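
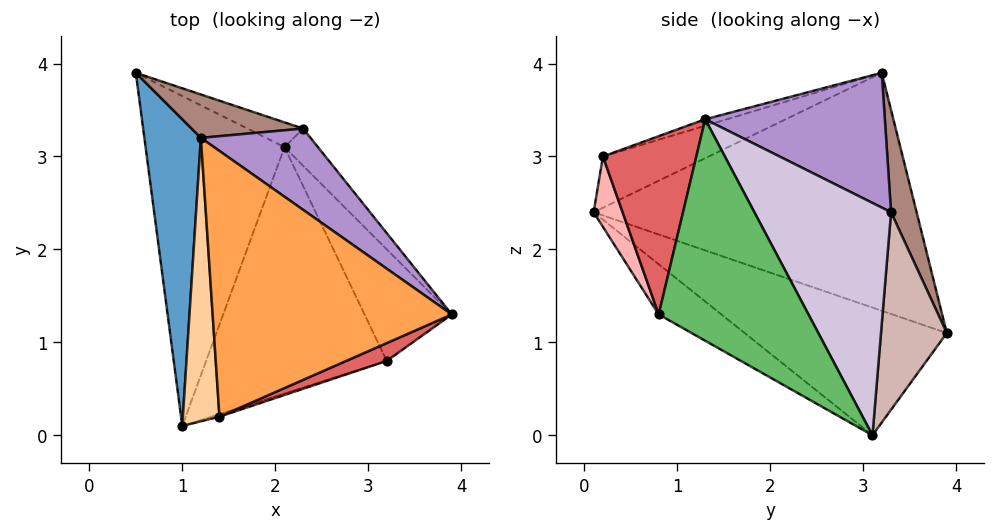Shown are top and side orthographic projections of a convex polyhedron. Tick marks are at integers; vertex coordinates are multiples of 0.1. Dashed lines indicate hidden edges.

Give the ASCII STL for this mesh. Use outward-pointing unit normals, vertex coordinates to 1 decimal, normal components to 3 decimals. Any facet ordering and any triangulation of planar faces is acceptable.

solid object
 facet normal -0.972 -0.049 0.231
  outer loop
   vertex 1.2 3.2 3.9
   vertex 0.5 3.9 1.1
   vertex 1.0 0.1 2.4
  endloop
 endfacet
 facet normal -0.640 -0.323 -0.697
  outer loop
   vertex 2.1 3.1 0.0
   vertex 1.0 0.1 2.4
   vertex 0.5 3.9 1.1
  endloop
 endfacet
 facet normal -0.026 -0.289 0.957
  outer loop
   vertex 1.4 0.2 3.0
   vertex 3.9 1.3 3.4
   vertex 1.2 3.2 3.9
  endloop
 endfacet
 facet normal -0.794 -0.223 0.566
  outer loop
   vertex 1.4 0.2 3.0
   vertex 1.2 3.2 3.9
   vertex 1.0 0.1 2.4
  endloop
 endfacet
 facet normal 0.905 0.231 -0.357
  outer loop
   vertex 3.2 0.8 1.3
   vertex 2.1 3.1 0.0
   vertex 3.9 1.3 3.4
  endloop
 endfacet
 facet normal -0.222 -0.558 -0.799
  outer loop
   vertex 3.2 0.8 1.3
   vertex 1.0 0.1 2.4
   vertex 2.1 3.1 0.0
  endloop
 endfacet
 facet normal 0.389 -0.917 0.089
  outer loop
   vertex 3.2 0.8 1.3
   vertex 3.9 1.3 3.4
   vertex 1.4 0.2 3.0
  endloop
 endfacet
 facet normal 0.288 -0.957 -0.033
  outer loop
   vertex 3.2 0.8 1.3
   vertex 1.4 0.2 3.0
   vertex 1.0 0.1 2.4
  endloop
 endfacet
 facet normal 0.566 0.683 0.461
  outer loop
   vertex 2.3 3.3 2.4
   vertex 1.2 3.2 3.9
   vertex 3.9 1.3 3.4
  endloop
 endfacet
 facet normal 0.803 0.585 -0.116
  outer loop
   vertex 2.3 3.3 2.4
   vertex 3.9 1.3 3.4
   vertex 2.1 3.1 0.0
  endloop
 endfacet
 facet normal 0.180 0.964 0.196
  outer loop
   vertex 2.3 3.3 2.4
   vertex 0.5 3.9 1.1
   vertex 1.2 3.2 3.9
  endloop
 endfacet
 facet normal 0.384 0.917 -0.108
  outer loop
   vertex 2.3 3.3 2.4
   vertex 2.1 3.1 0.0
   vertex 0.5 3.9 1.1
  endloop
 endfacet
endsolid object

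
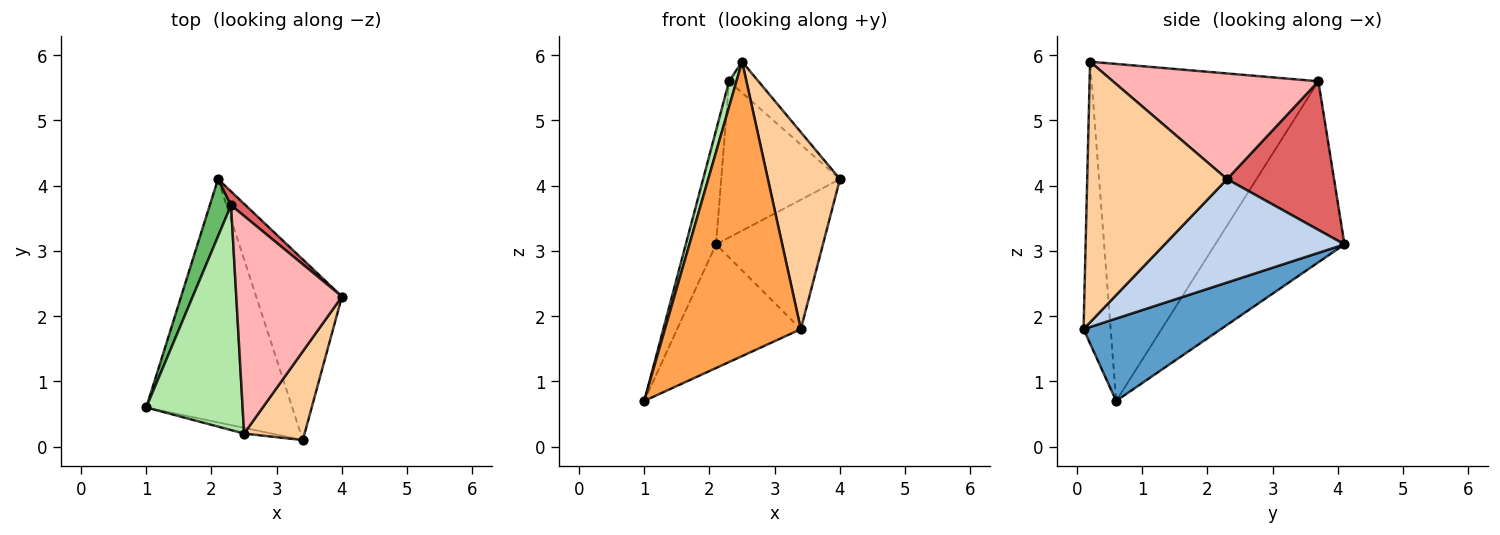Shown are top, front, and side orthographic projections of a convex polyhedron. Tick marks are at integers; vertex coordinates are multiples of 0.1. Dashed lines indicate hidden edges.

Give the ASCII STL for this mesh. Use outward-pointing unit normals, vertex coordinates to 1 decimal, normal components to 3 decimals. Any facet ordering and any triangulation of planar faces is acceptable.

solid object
 facet normal 0.449 0.405 -0.796
  outer loop
   vertex 3.4 0.1 1.8
   vertex 1.0 0.6 0.7
   vertex 2.1 4.1 3.1
  endloop
 endfacet
 facet normal 0.700 0.416 -0.581
  outer loop
   vertex 3.4 0.1 1.8
   vertex 2.1 4.1 3.1
   vertex 4.0 2.3 4.1
  endloop
 endfacet
 facet normal -0.196 -0.981 -0.019
  outer loop
   vertex 3.4 0.1 1.8
   vertex 2.5 0.2 5.9
   vertex 1.0 0.6 0.7
  endloop
 endfacet
 facet normal 0.871 -0.449 0.202
  outer loop
   vertex 3.4 0.1 1.8
   vertex 4.0 2.3 4.1
   vertex 2.5 0.2 5.9
  endloop
 endfacet
 facet normal -0.967 0.226 0.114
  outer loop
   vertex 2.3 3.7 5.6
   vertex 2.1 4.1 3.1
   vertex 1.0 0.6 0.7
  endloop
 endfacet
 facet normal -0.961 -0.031 0.275
  outer loop
   vertex 2.3 3.7 5.6
   vertex 1.0 0.6 0.7
   vertex 2.5 0.2 5.9
  endloop
 endfacet
 facet normal 0.668 0.741 0.065
  outer loop
   vertex 2.3 3.7 5.6
   vertex 4.0 2.3 4.1
   vertex 2.1 4.1 3.1
  endloop
 endfacet
 facet normal 0.704 0.101 0.704
  outer loop
   vertex 2.3 3.7 5.6
   vertex 2.5 0.2 5.9
   vertex 4.0 2.3 4.1
  endloop
 endfacet
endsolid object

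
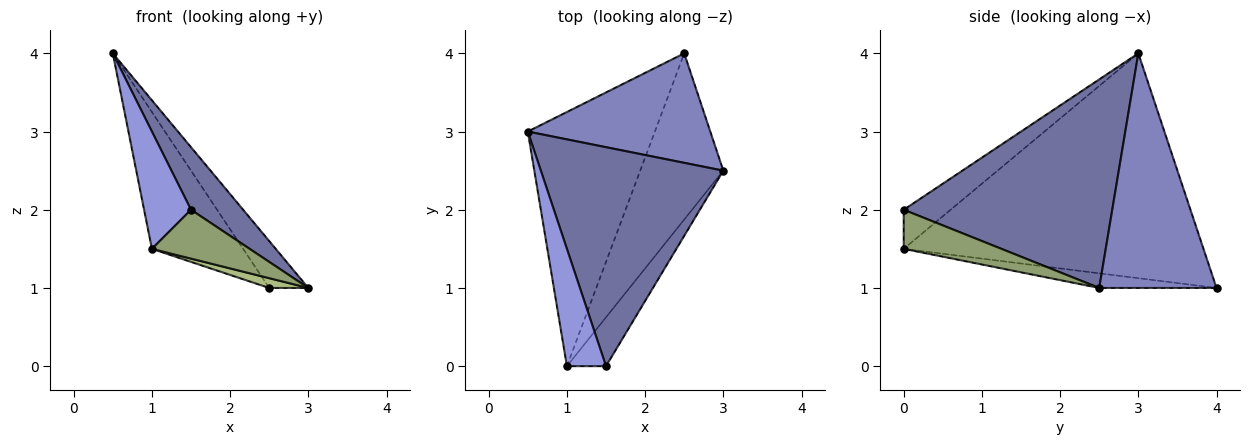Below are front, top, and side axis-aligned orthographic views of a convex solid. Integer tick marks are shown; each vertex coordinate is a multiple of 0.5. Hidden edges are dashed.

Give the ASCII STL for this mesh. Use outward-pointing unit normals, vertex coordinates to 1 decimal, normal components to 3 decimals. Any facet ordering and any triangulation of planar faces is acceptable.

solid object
 facet normal 0.740 -0.185 0.647
  outer loop
   vertex 1.5 0.0 2.0
   vertex 3.0 2.5 1.0
   vertex 0.5 3.0 4.0
  endloop
 endfacet
 facet normal 0.763 0.254 0.594
  outer loop
   vertex 2.5 4.0 1.0
   vertex 0.5 3.0 4.0
   vertex 3.0 2.5 1.0
  endloop
 endfacet
 facet normal -0.577 -0.577 0.577
  outer loop
   vertex 1.0 0.0 1.5
   vertex 1.5 0.0 2.0
   vertex 0.5 3.0 4.0
  endloop
 endfacet
 facet normal -0.842 0.256 -0.476
  outer loop
   vertex 1.0 0.0 1.5
   vertex 0.5 3.0 4.0
   vertex 2.5 4.0 1.0
  endloop
 endfacet
 facet normal 0.577 -0.577 -0.577
  outer loop
   vertex 1.0 0.0 1.5
   vertex 3.0 2.5 1.0
   vertex 1.5 0.0 2.0
  endloop
 endfacet
 facet normal -0.173 -0.058 -0.983
  outer loop
   vertex 1.0 0.0 1.5
   vertex 2.5 4.0 1.0
   vertex 3.0 2.5 1.0
  endloop
 endfacet
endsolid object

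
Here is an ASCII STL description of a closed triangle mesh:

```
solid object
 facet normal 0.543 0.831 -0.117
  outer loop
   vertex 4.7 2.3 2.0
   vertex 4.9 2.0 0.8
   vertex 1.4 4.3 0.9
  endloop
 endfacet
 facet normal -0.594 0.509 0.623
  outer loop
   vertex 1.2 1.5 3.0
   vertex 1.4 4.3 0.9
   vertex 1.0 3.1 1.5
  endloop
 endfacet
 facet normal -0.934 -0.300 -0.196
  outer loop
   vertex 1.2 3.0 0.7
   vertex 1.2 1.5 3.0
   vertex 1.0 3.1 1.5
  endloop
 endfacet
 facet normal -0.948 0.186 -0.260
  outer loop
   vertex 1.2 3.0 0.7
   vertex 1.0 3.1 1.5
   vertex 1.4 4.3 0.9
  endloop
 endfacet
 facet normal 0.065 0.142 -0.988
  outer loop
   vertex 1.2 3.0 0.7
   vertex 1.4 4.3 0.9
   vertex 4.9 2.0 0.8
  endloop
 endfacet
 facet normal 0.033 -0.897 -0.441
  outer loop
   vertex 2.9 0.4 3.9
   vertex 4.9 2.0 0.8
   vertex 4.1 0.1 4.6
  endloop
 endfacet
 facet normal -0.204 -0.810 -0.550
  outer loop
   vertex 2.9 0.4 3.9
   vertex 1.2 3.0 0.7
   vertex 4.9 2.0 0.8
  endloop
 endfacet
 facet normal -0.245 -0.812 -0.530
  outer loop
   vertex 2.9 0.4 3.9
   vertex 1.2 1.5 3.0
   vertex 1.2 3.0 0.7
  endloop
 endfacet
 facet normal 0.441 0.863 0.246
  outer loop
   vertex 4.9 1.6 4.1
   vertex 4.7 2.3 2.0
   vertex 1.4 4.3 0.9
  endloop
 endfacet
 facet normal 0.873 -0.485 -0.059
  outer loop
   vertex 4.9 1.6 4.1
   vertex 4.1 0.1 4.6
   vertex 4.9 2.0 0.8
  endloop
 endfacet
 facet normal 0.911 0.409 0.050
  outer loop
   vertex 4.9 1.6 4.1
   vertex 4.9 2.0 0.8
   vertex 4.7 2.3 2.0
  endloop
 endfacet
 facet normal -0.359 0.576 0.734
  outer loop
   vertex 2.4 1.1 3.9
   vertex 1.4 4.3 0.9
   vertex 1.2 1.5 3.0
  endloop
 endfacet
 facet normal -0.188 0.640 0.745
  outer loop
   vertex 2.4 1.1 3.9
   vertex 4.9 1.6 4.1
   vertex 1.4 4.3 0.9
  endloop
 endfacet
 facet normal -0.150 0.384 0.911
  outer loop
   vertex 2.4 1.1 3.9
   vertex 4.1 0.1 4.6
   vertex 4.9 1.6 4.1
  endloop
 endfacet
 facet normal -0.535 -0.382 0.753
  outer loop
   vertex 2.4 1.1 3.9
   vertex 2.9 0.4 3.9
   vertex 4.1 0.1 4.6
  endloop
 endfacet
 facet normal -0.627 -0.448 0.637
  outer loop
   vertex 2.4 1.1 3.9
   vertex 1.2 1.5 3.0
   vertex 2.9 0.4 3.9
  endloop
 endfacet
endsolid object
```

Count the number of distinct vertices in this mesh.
10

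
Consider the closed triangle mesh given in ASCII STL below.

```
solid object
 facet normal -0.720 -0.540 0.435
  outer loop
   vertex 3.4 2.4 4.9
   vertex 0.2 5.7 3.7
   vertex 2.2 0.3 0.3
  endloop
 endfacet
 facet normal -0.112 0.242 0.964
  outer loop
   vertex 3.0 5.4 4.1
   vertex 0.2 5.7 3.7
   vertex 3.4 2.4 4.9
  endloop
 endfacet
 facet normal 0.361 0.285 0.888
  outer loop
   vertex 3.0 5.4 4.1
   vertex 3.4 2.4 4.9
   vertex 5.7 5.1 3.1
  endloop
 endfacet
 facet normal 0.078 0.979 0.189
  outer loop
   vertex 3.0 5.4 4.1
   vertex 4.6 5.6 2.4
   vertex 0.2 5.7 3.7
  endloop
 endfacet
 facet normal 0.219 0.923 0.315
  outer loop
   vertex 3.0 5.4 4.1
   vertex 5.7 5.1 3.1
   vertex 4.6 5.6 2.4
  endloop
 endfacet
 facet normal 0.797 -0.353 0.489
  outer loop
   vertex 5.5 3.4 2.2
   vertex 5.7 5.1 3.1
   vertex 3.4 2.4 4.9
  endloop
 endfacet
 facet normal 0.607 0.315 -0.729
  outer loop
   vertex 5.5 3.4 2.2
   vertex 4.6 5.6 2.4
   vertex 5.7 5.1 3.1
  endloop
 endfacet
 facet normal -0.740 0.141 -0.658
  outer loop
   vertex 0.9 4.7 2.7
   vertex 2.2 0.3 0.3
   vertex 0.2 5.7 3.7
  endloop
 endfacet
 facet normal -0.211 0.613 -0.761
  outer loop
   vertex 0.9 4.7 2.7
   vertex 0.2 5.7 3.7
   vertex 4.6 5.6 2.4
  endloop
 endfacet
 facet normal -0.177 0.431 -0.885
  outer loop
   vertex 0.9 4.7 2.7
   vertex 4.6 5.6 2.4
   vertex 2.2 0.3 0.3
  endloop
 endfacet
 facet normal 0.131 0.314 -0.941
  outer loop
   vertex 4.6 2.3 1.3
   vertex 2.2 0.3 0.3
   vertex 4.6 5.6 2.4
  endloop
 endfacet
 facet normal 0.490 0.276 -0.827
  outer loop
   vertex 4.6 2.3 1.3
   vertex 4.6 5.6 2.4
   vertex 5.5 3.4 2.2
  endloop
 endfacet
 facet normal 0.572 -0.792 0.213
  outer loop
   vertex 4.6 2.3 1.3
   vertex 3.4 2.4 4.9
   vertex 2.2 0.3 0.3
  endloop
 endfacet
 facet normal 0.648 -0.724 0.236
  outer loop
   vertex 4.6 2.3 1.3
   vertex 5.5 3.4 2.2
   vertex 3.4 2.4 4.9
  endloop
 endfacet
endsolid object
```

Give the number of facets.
14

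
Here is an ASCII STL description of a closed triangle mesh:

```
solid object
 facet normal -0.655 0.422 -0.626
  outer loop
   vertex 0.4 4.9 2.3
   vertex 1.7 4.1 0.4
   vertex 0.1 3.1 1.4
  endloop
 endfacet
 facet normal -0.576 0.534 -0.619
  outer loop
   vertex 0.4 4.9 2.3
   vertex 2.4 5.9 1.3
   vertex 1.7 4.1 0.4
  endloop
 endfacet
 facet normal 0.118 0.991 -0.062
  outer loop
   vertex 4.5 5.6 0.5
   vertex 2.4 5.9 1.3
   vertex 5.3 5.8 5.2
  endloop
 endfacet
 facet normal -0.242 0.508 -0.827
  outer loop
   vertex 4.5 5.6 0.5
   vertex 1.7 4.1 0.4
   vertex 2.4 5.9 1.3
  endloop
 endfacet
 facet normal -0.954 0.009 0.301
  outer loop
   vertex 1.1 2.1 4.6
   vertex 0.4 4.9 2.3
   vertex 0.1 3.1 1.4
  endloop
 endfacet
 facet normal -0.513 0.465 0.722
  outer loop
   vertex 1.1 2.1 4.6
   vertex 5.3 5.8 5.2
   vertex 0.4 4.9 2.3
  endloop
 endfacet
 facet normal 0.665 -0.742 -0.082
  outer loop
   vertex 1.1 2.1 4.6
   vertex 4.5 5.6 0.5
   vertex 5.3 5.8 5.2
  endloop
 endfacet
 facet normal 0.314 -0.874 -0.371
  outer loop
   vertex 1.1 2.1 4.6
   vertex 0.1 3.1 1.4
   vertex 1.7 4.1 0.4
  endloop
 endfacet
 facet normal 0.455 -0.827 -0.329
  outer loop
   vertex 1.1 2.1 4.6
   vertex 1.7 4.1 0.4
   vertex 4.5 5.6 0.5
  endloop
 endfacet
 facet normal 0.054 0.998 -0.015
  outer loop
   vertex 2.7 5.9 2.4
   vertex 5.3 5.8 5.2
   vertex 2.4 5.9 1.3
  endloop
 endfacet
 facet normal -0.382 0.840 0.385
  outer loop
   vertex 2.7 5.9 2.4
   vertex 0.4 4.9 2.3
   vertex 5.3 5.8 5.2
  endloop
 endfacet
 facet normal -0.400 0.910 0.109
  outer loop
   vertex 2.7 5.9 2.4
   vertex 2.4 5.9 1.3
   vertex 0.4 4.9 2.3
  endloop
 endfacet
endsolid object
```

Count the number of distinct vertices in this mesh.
8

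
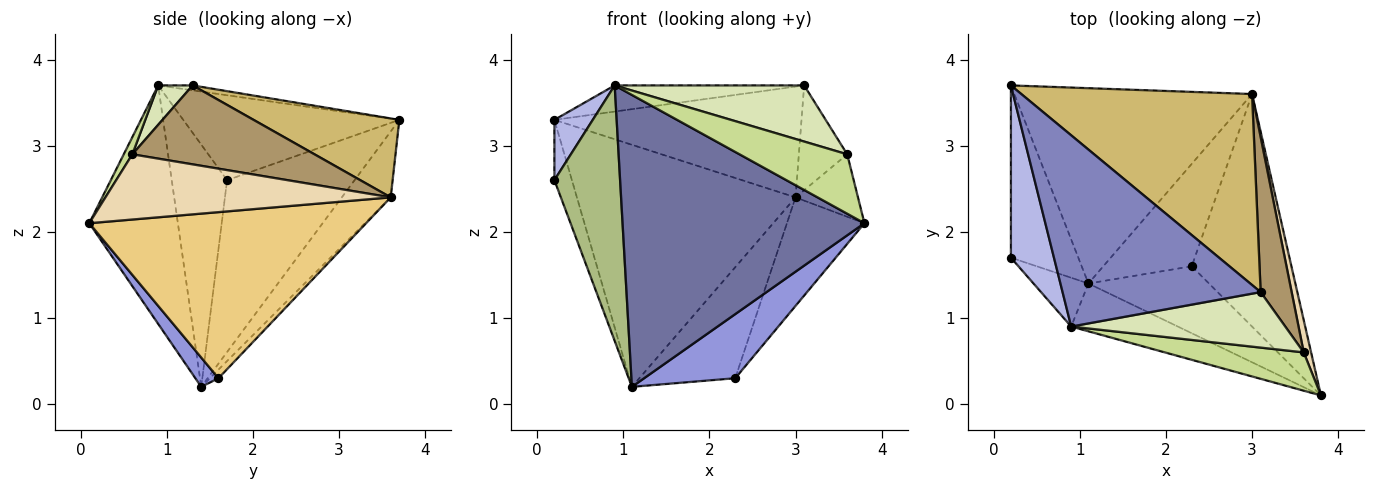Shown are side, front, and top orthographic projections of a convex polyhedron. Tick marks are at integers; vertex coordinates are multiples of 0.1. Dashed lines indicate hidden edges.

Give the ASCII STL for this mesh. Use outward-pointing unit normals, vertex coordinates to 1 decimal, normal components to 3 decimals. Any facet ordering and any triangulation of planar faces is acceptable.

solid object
 facet normal -0.340 -0.928 -0.152
  outer loop
   vertex 1.1 1.4 0.2
   vertex 3.8 0.1 2.1
   vertex 0.9 0.9 3.7
  endloop
 endfacet
 facet normal -0.025 0.135 0.990
  outer loop
   vertex 3.1 1.3 3.7
   vertex 0.2 3.7 3.3
   vertex 0.9 0.9 3.7
  endloop
 endfacet
 facet normal 0.173 -0.681 -0.712
  outer loop
   vertex 2.3 1.6 0.3
   vertex 3.8 0.1 2.1
   vertex 1.1 1.4 0.2
  endloop
 endfacet
 facet normal -0.881 -0.156 0.447
  outer loop
   vertex 0.2 1.7 2.6
   vertex 0.9 0.9 3.7
   vertex 0.2 3.7 3.3
  endloop
 endfacet
 facet normal -0.923 0.127 -0.362
  outer loop
   vertex 0.2 1.7 2.6
   vertex 0.2 3.7 3.3
   vertex 1.1 1.4 0.2
  endloop
 endfacet
 facet normal -0.638 -0.757 -0.145
  outer loop
   vertex 0.2 1.7 2.6
   vertex 1.1 1.4 0.2
   vertex 0.9 0.9 3.7
  endloop
 endfacet
 facet normal 0.067 -0.838 0.541
  outer loop
   vertex 3.6 0.6 2.9
   vertex 0.9 0.9 3.7
   vertex 3.8 0.1 2.1
  endloop
 endfacet
 facet normal 0.128 -0.705 0.697
  outer loop
   vertex 3.6 0.6 2.9
   vertex 3.1 1.3 3.7
   vertex 0.9 0.9 3.7
  endloop
 endfacet
 facet normal 0.904 0.240 0.355
  outer loop
   vertex 3.0 3.6 2.4
   vertex 3.1 1.3 3.7
   vertex 3.6 0.6 2.9
  endloop
 endfacet
 facet normal 0.284 0.481 0.829
  outer loop
   vertex 3.0 3.6 2.4
   vertex 0.2 3.7 3.3
   vertex 3.1 1.3 3.7
  endloop
 endfacet
 facet normal 0.834 0.233 -0.500
  outer loop
   vertex 3.0 3.6 2.4
   vertex 3.8 0.1 2.1
   vertex 2.3 1.6 0.3
  endloop
 endfacet
 facet normal 0.971 0.213 0.110
  outer loop
   vertex 3.0 3.6 2.4
   vertex 3.6 0.6 2.9
   vertex 3.8 0.1 2.1
  endloop
 endfacet
 facet normal -0.171 0.767 -0.619
  outer loop
   vertex 3.0 3.6 2.4
   vertex 1.1 1.4 0.2
   vertex 0.2 3.7 3.3
  endloop
 endfacet
 facet normal -0.066 0.733 -0.677
  outer loop
   vertex 3.0 3.6 2.4
   vertex 2.3 1.6 0.3
   vertex 1.1 1.4 0.2
  endloop
 endfacet
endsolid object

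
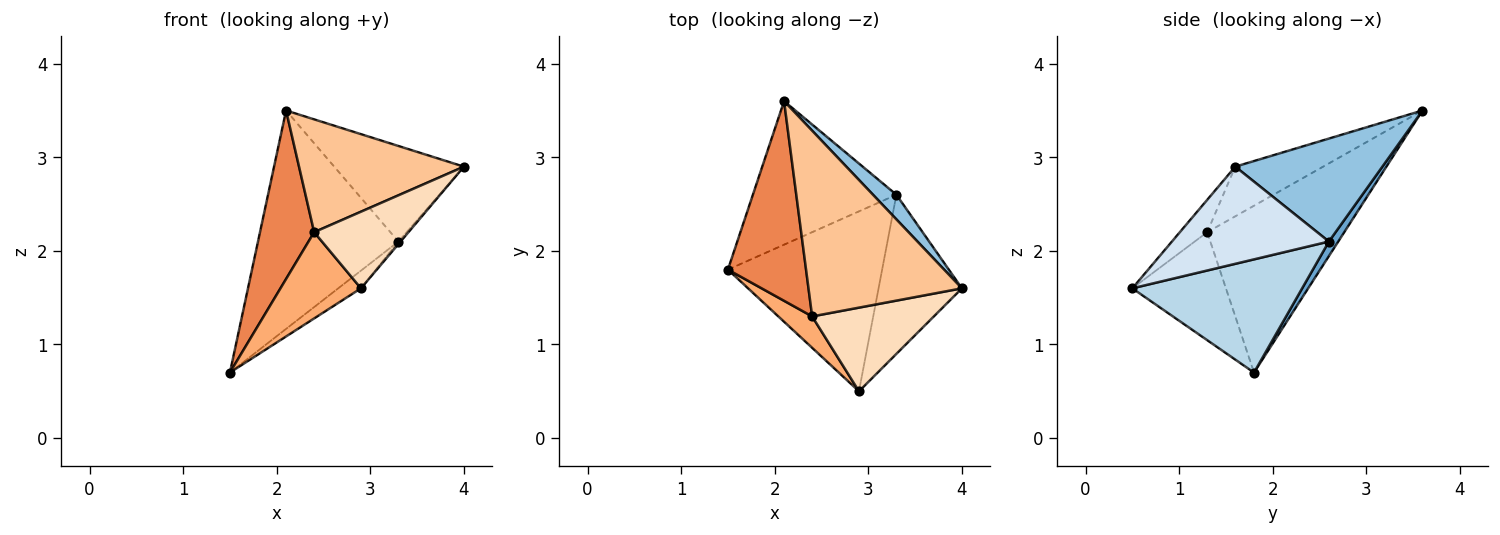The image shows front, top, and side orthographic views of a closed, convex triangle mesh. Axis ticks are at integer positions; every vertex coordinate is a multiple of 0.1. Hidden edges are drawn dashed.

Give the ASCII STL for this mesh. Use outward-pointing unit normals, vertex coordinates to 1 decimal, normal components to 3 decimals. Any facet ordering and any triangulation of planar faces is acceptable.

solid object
 facet normal 0.056 0.834 -0.548
  outer loop
   vertex 3.3 2.6 2.1
   vertex 1.5 1.8 0.7
   vertex 2.1 3.6 3.5
  endloop
 endfacet
 facet normal 0.739 0.652 0.168
  outer loop
   vertex 3.3 2.6 2.1
   vertex 2.1 3.6 3.5
   vertex 4.0 1.6 2.9
  endloop
 endfacet
 facet normal 0.590 0.079 -0.804
  outer loop
   vertex 3.3 2.6 2.1
   vertex 2.9 0.5 1.6
   vertex 1.5 1.8 0.7
  endloop
 endfacet
 facet normal 0.759 0.010 -0.651
  outer loop
   vertex 3.3 2.6 2.1
   vertex 4.0 1.6 2.9
   vertex 2.9 0.5 1.6
  endloop
 endfacet
 facet normal -0.853 -0.337 0.399
  outer loop
   vertex 2.4 1.3 2.2
   vertex 2.1 3.6 3.5
   vertex 1.5 1.8 0.7
  endloop
 endfacet
 facet normal -0.738 -0.634 0.231
  outer loop
   vertex 2.4 1.3 2.2
   vertex 1.5 1.8 0.7
   vertex 2.9 0.5 1.6
  endloop
 endfacet
 facet normal -0.267 -0.500 0.824
  outer loop
   vertex 2.4 1.3 2.2
   vertex 4.0 1.6 2.9
   vertex 2.1 3.6 3.5
  endloop
 endfacet
 facet normal -0.192 -0.663 0.724
  outer loop
   vertex 2.4 1.3 2.2
   vertex 2.9 0.5 1.6
   vertex 4.0 1.6 2.9
  endloop
 endfacet
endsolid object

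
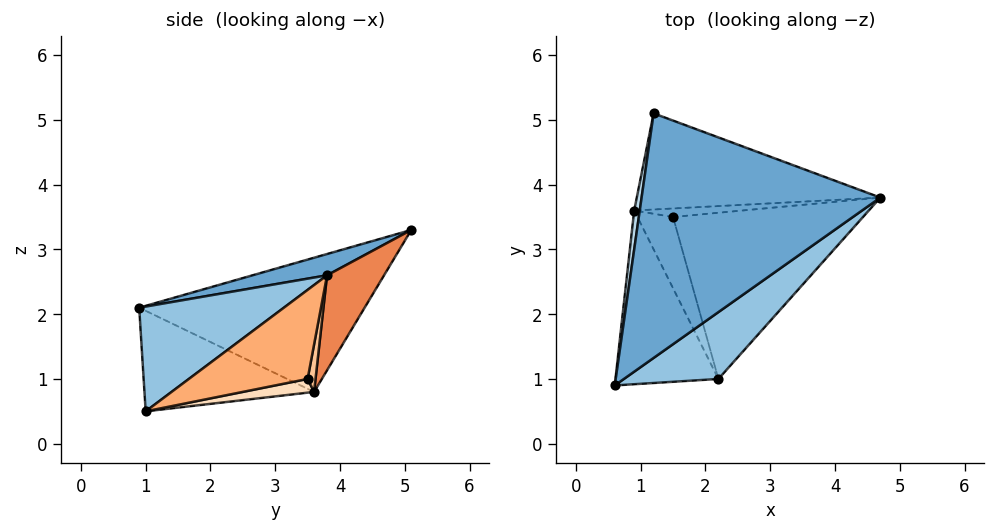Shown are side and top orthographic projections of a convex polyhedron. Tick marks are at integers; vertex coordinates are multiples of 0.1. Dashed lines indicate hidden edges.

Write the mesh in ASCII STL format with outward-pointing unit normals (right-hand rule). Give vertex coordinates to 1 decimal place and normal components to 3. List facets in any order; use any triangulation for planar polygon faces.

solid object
 facet normal 0.085 -0.285 0.955
  outer loop
   vertex 1.2 5.1 3.3
   vertex 0.6 0.9 2.1
   vertex 4.7 3.8 2.6
  endloop
 endfacet
 facet normal 0.484 -0.759 0.436
  outer loop
   vertex 2.2 1.0 0.5
   vertex 4.7 3.8 2.6
   vertex 0.6 0.9 2.1
  endloop
 endfacet
 facet normal -0.991 0.130 0.041
  outer loop
   vertex 0.9 3.6 0.8
   vertex 0.6 0.9 2.1
   vertex 1.2 5.1 3.3
  endloop
 endfacet
 facet normal -0.675 -0.258 -0.691
  outer loop
   vertex 0.9 3.6 0.8
   vertex 2.2 1.0 0.5
   vertex 0.6 0.9 2.1
  endloop
 endfacet
 facet normal 0.203 0.829 -0.522
  outer loop
   vertex 0.9 3.6 0.8
   vertex 1.2 5.1 3.3
   vertex 4.7 3.8 2.6
  endloop
 endfacet
 facet normal 0.407 0.287 -0.867
  outer loop
   vertex 1.5 3.5 1.0
   vertex 4.7 3.8 2.6
   vertex 2.2 1.0 0.5
  endloop
 endfacet
 facet normal 0.348 0.505 -0.790
  outer loop
   vertex 1.5 3.5 1.0
   vertex 0.9 3.6 0.8
   vertex 4.7 3.8 2.6
  endloop
 endfacet
 facet normal 0.345 0.276 -0.897
  outer loop
   vertex 1.5 3.5 1.0
   vertex 2.2 1.0 0.5
   vertex 0.9 3.6 0.8
  endloop
 endfacet
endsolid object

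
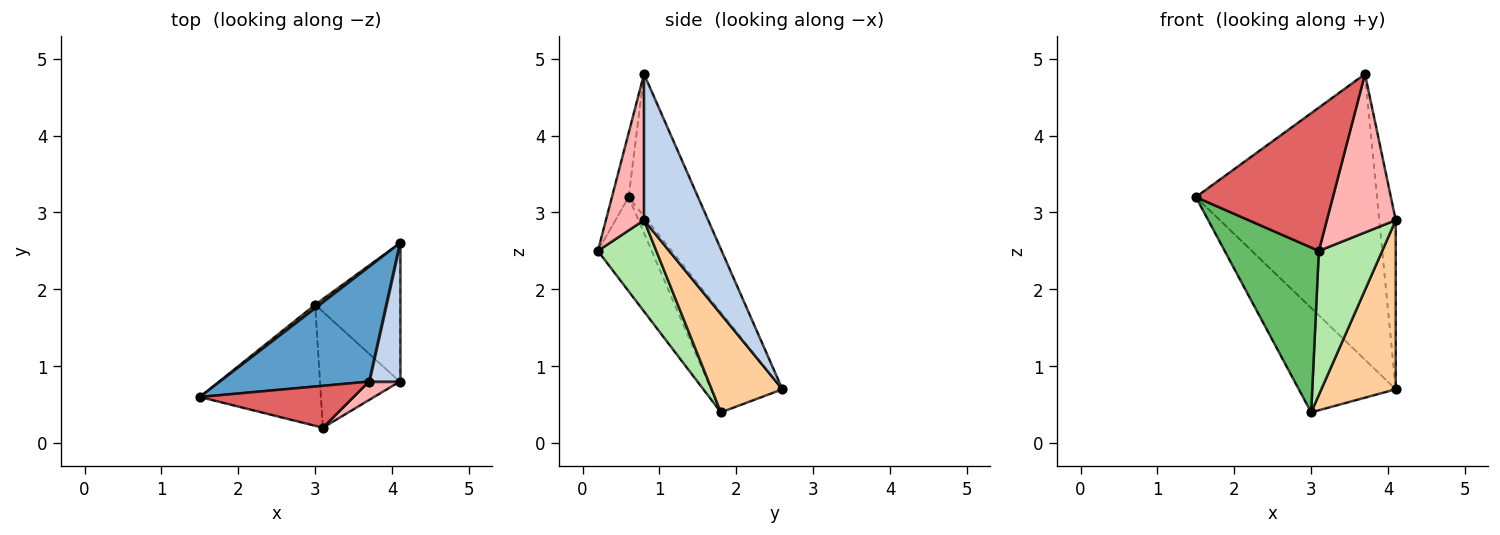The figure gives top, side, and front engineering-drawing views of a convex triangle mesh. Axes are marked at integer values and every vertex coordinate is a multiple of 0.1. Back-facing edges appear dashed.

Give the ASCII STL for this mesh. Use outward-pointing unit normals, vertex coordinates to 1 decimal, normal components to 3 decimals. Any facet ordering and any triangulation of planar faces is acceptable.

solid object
 facet normal -0.335 0.874 0.351
  outer loop
   vertex 3.7 0.8 4.8
   vertex 4.1 2.6 0.7
   vertex 1.5 0.6 3.2
  endloop
 endfacet
 facet normal 0.949 0.244 0.200
  outer loop
   vertex 3.7 0.8 4.8
   vertex 4.1 0.8 2.9
   vertex 4.1 2.6 0.7
  endloop
 endfacet
 facet normal -0.593 0.805 0.027
  outer loop
   vertex 3.0 1.8 0.4
   vertex 1.5 0.6 3.2
   vertex 4.1 2.6 0.7
  endloop
 endfacet
 facet normal 0.593 -0.623 -0.510
  outer loop
   vertex 3.0 1.8 0.4
   vertex 4.1 2.6 0.7
   vertex 4.1 0.8 2.9
  endloop
 endfacet
 facet normal -0.418 -0.732 -0.538
  outer loop
   vertex 3.1 0.2 2.5
   vertex 1.5 0.6 3.2
   vertex 3.0 1.8 0.4
  endloop
 endfacet
 facet normal 0.583 -0.632 -0.510
  outer loop
   vertex 3.1 0.2 2.5
   vertex 3.0 1.8 0.4
   vertex 4.1 0.8 2.9
  endloop
 endfacet
 facet normal -0.116 -0.953 0.279
  outer loop
   vertex 3.1 0.2 2.5
   vertex 3.7 0.8 4.8
   vertex 1.5 0.6 3.2
  endloop
 endfacet
 facet normal 0.482 -0.870 0.101
  outer loop
   vertex 3.1 0.2 2.5
   vertex 4.1 0.8 2.9
   vertex 3.7 0.8 4.8
  endloop
 endfacet
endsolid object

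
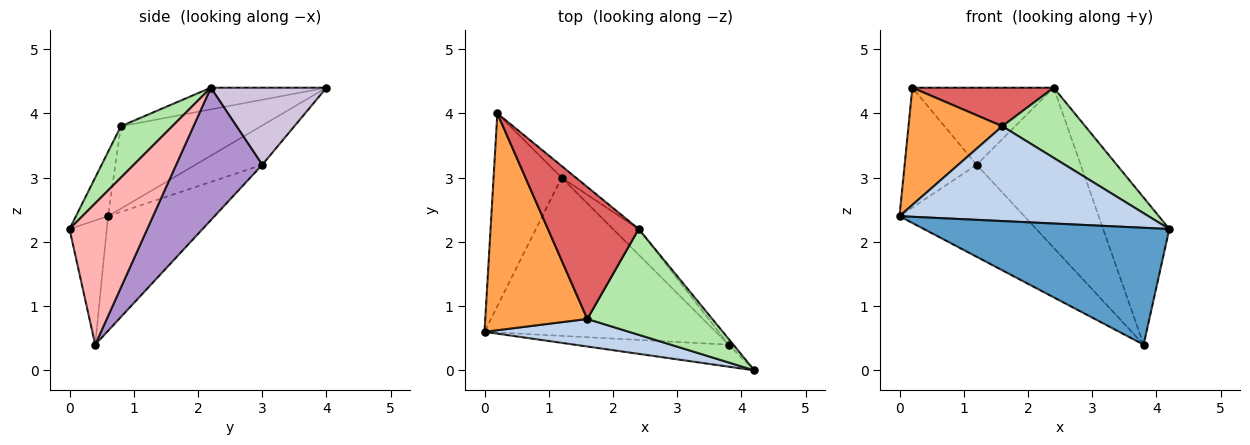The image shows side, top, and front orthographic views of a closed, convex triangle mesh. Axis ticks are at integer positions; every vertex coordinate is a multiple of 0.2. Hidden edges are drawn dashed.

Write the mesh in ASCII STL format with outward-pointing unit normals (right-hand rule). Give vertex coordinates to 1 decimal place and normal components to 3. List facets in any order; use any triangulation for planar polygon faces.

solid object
 facet normal -0.148 -0.972 -0.183
  outer loop
   vertex 3.8 0.4 0.4
   vertex 4.2 0.0 2.2
   vertex 0.0 0.6 2.4
  endloop
 endfacet
 facet normal -0.123 -0.953 0.277
  outer loop
   vertex 1.6 0.8 3.8
   vertex 0.0 0.6 2.4
   vertex 4.2 0.0 2.2
  endloop
 endfacet
 facet normal -0.579 -0.388 0.717
  outer loop
   vertex 1.6 0.8 3.8
   vertex 0.2 4.0 4.4
   vertex 0.0 0.6 2.4
  endloop
 endfacet
 facet normal -0.440 0.474 -0.762
  outer loop
   vertex 1.2 3.0 3.2
   vertex 0.0 0.6 2.4
   vertex 0.2 4.0 4.4
  endloop
 endfacet
 facet normal -0.394 0.462 -0.795
  outer loop
   vertex 1.2 3.0 3.2
   vertex 3.8 0.4 0.4
   vertex 0.0 0.6 2.4
  endloop
 endfacet
 facet normal 0.324 -0.523 0.788
  outer loop
   vertex 2.4 2.2 4.4
   vertex 1.6 0.8 3.8
   vertex 4.2 0.0 2.2
  endloop
 endfacet
 facet normal -0.224 -0.273 0.936
  outer loop
   vertex 2.4 2.2 4.4
   vertex 0.2 4.0 4.4
   vertex 1.6 0.8 3.8
  endloop
 endfacet
 facet normal 0.761 0.648 -0.025
  outer loop
   vertex 2.4 2.2 4.4
   vertex 4.2 0.0 2.2
   vertex 3.8 0.4 0.4
  endloop
 endfacet
 facet normal 0.633 0.765 -0.123
  outer loop
   vertex 2.4 2.2 4.4
   vertex 3.8 0.4 0.4
   vertex 1.2 3.0 3.2
  endloop
 endfacet
 facet normal 0.629 0.769 -0.116
  outer loop
   vertex 2.4 2.2 4.4
   vertex 1.2 3.0 3.2
   vertex 0.2 4.0 4.4
  endloop
 endfacet
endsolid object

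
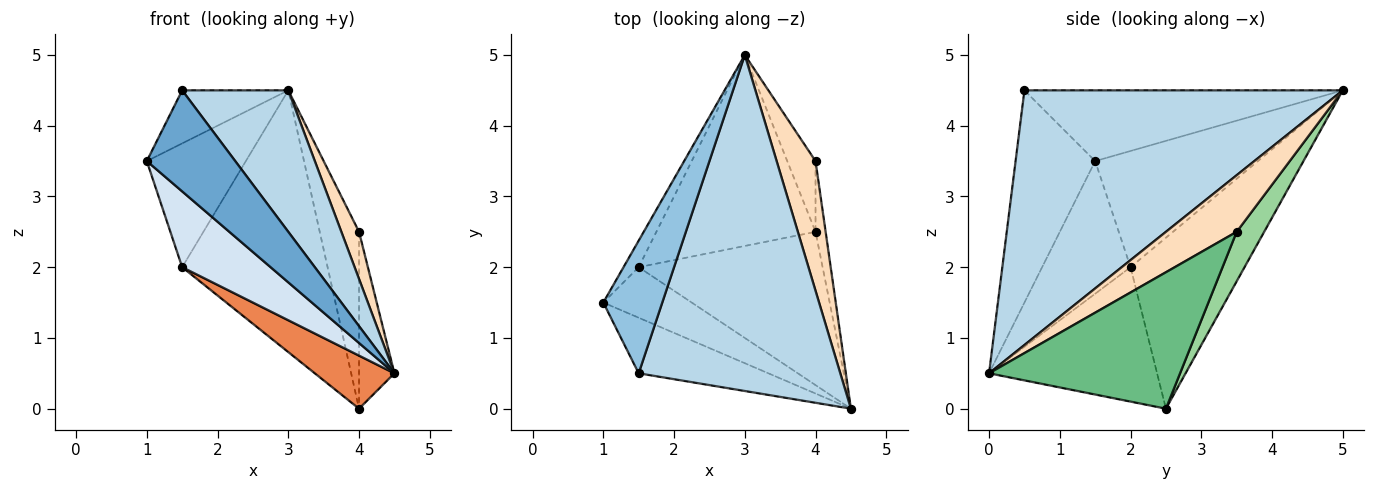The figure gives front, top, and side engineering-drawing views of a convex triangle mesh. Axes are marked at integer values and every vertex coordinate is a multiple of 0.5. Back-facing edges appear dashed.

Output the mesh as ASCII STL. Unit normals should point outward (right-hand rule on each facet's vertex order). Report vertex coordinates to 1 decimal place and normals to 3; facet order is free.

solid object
 facet normal -0.619 -0.688 -0.378
  outer loop
   vertex 1.5 0.5 4.5
   vertex 1.0 1.5 3.5
   vertex 4.5 0.0 0.5
  endloop
 endfacet
 facet normal -0.744 0.248 0.620
  outer loop
   vertex 1.5 0.5 4.5
   vertex 3.0 5.0 4.5
   vertex 1.0 1.5 3.5
  endloop
 endfacet
 facet normal 0.759 -0.253 0.601
  outer loop
   vertex 1.5 0.5 4.5
   vertex 4.5 0.0 0.5
   vertex 3.0 5.0 4.5
  endloop
 endfacet
 facet normal -0.640 -0.640 -0.426
  outer loop
   vertex 1.5 2.0 2.0
   vertex 4.5 0.0 0.5
   vertex 1.0 1.5 3.5
  endloop
 endfacet
 facet normal -0.568 -0.269 -0.778
  outer loop
   vertex 1.5 2.0 2.0
   vertex 4.0 2.5 0.0
   vertex 4.5 0.0 0.5
  endloop
 endfacet
 facet normal -0.849 0.517 -0.111
  outer loop
   vertex 1.5 2.0 2.0
   vertex 1.0 1.5 3.5
   vertex 3.0 5.0 4.5
  endloop
 endfacet
 facet normal -0.535 0.682 -0.498
  outer loop
   vertex 1.5 2.0 2.0
   vertex 3.0 5.0 4.5
   vertex 4.0 2.5 0.0
  endloop
 endfacet
 facet normal 0.807 -0.202 0.555
  outer loop
   vertex 4.0 3.5 2.5
   vertex 3.0 5.0 4.5
   vertex 4.5 0.0 0.5
  endloop
 endfacet
 facet normal 0.981 0.182 -0.073
  outer loop
   vertex 4.0 3.5 2.5
   vertex 4.5 0.0 0.5
   vertex 4.0 2.5 0.0
  endloop
 endfacet
 facet normal 0.545 0.778 -0.311
  outer loop
   vertex 4.0 3.5 2.5
   vertex 4.0 2.5 0.0
   vertex 3.0 5.0 4.5
  endloop
 endfacet
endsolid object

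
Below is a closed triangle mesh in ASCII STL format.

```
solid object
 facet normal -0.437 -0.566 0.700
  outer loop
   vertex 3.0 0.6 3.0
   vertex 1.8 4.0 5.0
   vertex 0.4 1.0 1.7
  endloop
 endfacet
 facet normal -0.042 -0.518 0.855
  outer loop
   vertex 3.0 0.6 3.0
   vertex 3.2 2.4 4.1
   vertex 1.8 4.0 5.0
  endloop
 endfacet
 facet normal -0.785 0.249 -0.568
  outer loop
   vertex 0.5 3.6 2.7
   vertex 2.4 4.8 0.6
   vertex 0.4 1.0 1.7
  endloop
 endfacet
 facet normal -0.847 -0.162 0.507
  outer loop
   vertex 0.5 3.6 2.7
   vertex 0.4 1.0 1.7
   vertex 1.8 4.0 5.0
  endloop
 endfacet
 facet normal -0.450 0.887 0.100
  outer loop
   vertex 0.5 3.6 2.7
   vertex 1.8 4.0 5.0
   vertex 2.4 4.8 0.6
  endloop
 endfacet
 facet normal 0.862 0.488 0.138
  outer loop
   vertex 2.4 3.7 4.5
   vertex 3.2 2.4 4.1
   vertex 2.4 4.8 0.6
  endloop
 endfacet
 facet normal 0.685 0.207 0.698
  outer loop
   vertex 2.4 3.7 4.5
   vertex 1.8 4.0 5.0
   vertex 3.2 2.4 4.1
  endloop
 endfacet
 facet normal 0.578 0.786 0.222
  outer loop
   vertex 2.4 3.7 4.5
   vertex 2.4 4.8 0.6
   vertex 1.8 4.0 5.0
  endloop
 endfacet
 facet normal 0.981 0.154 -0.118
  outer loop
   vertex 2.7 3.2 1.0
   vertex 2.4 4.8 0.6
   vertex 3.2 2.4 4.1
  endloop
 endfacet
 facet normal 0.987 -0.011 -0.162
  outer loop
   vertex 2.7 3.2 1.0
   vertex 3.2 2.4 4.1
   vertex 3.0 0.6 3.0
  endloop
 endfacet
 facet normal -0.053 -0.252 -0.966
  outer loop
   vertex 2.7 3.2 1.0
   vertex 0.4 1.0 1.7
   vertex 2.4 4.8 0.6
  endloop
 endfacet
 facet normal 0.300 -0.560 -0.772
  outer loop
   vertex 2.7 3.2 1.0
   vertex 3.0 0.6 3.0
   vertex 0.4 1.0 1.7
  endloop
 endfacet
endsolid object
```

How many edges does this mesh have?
18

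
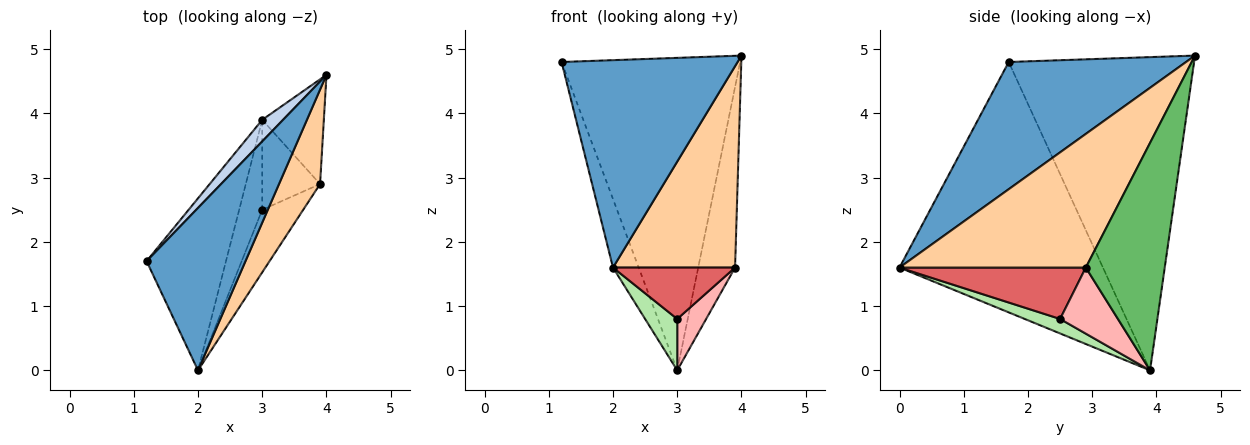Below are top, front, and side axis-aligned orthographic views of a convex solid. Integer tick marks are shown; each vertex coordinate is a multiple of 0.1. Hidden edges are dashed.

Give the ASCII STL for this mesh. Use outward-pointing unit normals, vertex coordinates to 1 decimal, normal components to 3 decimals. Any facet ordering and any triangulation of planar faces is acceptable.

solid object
 facet normal 0.622 -0.617 0.483
  outer loop
   vertex 2.0 0.0 1.6
   vertex 4.0 4.6 4.9
   vertex 1.2 1.7 4.8
  endloop
 endfacet
 facet normal -0.719 0.693 0.048
  outer loop
   vertex 3.0 3.9 0.0
   vertex 1.2 1.7 4.8
   vertex 4.0 4.6 4.9
  endloop
 endfacet
 facet normal -0.946 0.120 -0.300
  outer loop
   vertex 3.0 3.9 0.0
   vertex 2.0 0.0 1.6
   vertex 1.2 1.7 4.8
  endloop
 endfacet
 facet normal 0.810 -0.531 0.249
  outer loop
   vertex 3.9 2.9 1.6
   vertex 4.0 4.6 4.9
   vertex 2.0 0.0 1.6
  endloop
 endfacet
 facet normal 0.880 0.411 -0.238
  outer loop
   vertex 3.9 2.9 1.6
   vertex 3.0 3.9 0.0
   vertex 4.0 4.6 4.9
  endloop
 endfacet
 facet normal 0.479 -0.436 -0.762
  outer loop
   vertex 3.0 2.5 0.8
   vertex 2.0 0.0 1.6
   vertex 3.0 3.9 0.0
  endloop
 endfacet
 facet normal 0.696 -0.456 -0.555
  outer loop
   vertex 3.0 2.5 0.8
   vertex 3.9 2.9 1.6
   vertex 2.0 0.0 1.6
  endloop
 endfacet
 facet normal 0.704 -0.352 -0.616
  outer loop
   vertex 3.0 2.5 0.8
   vertex 3.0 3.9 0.0
   vertex 3.9 2.9 1.6
  endloop
 endfacet
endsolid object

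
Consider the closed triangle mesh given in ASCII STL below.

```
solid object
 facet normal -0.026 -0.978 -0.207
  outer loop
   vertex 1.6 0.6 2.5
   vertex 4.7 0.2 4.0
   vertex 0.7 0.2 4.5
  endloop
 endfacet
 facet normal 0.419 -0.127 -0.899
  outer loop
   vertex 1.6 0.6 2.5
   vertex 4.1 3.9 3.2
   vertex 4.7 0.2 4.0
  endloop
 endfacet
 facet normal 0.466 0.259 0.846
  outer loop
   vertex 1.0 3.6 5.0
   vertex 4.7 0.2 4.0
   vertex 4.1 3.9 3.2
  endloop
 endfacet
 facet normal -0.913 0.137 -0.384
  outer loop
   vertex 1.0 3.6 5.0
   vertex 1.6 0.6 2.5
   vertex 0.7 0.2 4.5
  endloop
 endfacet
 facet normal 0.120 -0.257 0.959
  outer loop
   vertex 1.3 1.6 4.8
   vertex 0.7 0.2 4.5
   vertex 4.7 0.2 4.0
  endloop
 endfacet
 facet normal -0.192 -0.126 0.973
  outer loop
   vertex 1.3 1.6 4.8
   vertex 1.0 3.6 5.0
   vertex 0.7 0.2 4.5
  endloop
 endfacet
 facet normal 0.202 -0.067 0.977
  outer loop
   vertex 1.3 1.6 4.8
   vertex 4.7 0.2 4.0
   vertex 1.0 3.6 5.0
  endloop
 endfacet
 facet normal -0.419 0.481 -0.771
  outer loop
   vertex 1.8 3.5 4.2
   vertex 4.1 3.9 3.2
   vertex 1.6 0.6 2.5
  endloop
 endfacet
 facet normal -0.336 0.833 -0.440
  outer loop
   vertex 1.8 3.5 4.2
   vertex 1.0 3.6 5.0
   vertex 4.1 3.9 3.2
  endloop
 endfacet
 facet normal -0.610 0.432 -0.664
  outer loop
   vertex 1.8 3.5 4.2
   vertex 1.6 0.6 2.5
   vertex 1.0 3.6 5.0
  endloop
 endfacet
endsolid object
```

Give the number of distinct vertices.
7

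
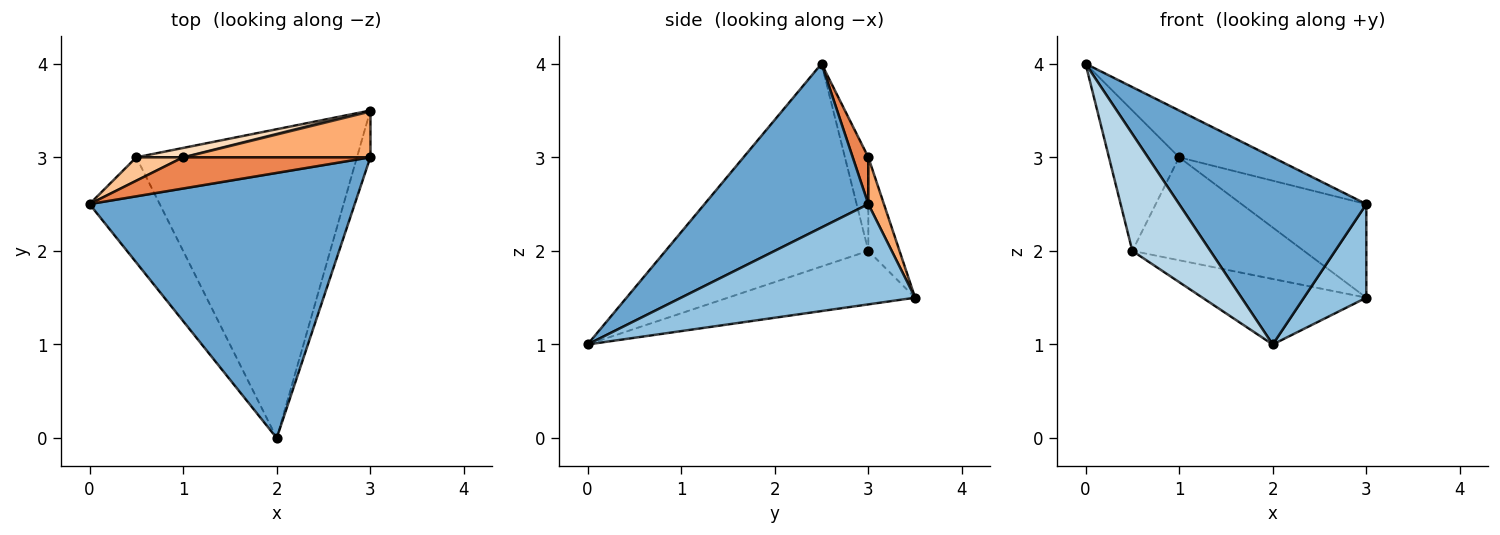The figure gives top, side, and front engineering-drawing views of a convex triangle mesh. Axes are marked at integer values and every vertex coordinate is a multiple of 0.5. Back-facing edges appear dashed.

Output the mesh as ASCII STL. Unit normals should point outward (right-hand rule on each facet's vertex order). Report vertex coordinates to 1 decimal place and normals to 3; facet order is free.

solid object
 facet normal 0.450 -0.515 0.729
  outer loop
   vertex 2.0 0.0 1.0
   vertex 3.0 3.0 2.5
   vertex 0.0 2.5 4.0
  endloop
 endfacet
 facet normal 0.958 -0.256 -0.128
  outer loop
   vertex 3.0 3.5 1.5
   vertex 3.0 3.0 2.5
   vertex 2.0 0.0 1.0
  endloop
 endfacet
 facet normal -0.888 -0.342 -0.307
  outer loop
   vertex 0.5 3.0 2.0
   vertex 2.0 0.0 1.0
   vertex 0.0 2.5 4.0
  endloop
 endfacet
 facet normal -0.231 0.202 -0.952
  outer loop
   vertex 0.5 3.0 2.0
   vertex 3.0 3.5 1.5
   vertex 2.0 0.0 1.0
  endloop
 endfacet
 facet normal 0.137 0.824 0.549
  outer loop
   vertex 1.0 3.0 3.0
   vertex 0.0 2.5 4.0
   vertex 3.0 3.0 2.5
  endloop
 endfacet
 facet normal 0.111 0.889 0.444
  outer loop
   vertex 1.0 3.0 3.0
   vertex 3.0 3.0 2.5
   vertex 3.0 3.5 1.5
  endloop
 endfacet
 facet normal -0.312 0.937 0.156
  outer loop
   vertex 1.0 3.0 3.0
   vertex 0.5 3.0 2.0
   vertex 0.0 2.5 4.0
  endloop
 endfacet
 facet normal -0.178 0.980 0.089
  outer loop
   vertex 1.0 3.0 3.0
   vertex 3.0 3.5 1.5
   vertex 0.5 3.0 2.0
  endloop
 endfacet
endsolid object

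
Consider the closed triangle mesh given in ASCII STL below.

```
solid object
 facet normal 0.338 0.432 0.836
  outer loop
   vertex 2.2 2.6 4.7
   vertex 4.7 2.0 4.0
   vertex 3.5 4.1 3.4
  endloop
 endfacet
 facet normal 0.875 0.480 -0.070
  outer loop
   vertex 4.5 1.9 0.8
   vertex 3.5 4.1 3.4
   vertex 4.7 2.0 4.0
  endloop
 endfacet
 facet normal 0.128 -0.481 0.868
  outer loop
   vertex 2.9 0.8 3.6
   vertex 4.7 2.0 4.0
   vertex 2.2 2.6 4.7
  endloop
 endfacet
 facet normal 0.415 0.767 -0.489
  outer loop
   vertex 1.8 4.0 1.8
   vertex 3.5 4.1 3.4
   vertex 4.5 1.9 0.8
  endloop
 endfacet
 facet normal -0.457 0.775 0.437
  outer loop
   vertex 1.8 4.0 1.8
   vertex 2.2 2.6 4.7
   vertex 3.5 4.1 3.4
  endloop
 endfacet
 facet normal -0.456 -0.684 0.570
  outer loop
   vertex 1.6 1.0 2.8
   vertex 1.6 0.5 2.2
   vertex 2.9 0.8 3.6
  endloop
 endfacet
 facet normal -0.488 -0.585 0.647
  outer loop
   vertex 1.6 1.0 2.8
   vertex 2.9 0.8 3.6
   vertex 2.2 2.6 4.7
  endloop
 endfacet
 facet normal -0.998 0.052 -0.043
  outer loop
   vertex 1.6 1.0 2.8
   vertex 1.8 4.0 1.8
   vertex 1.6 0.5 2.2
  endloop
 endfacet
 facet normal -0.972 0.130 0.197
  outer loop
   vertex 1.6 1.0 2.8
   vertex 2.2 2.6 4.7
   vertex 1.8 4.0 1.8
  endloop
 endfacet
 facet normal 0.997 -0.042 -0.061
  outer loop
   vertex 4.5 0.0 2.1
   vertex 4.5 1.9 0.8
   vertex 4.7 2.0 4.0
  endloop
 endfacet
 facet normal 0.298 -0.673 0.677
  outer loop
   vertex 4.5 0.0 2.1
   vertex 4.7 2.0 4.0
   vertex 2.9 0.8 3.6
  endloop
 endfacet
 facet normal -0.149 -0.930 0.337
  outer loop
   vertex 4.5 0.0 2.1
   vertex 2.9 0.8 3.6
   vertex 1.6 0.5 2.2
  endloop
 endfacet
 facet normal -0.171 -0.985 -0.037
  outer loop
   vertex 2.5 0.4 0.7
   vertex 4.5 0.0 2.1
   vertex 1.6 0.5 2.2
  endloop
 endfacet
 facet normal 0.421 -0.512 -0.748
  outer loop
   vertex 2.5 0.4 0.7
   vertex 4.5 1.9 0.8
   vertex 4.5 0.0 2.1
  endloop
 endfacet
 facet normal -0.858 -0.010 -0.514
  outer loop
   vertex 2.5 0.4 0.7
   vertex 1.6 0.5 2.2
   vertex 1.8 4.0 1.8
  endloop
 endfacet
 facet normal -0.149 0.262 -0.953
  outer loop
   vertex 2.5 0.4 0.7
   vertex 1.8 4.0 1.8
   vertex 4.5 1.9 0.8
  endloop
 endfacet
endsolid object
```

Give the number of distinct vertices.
10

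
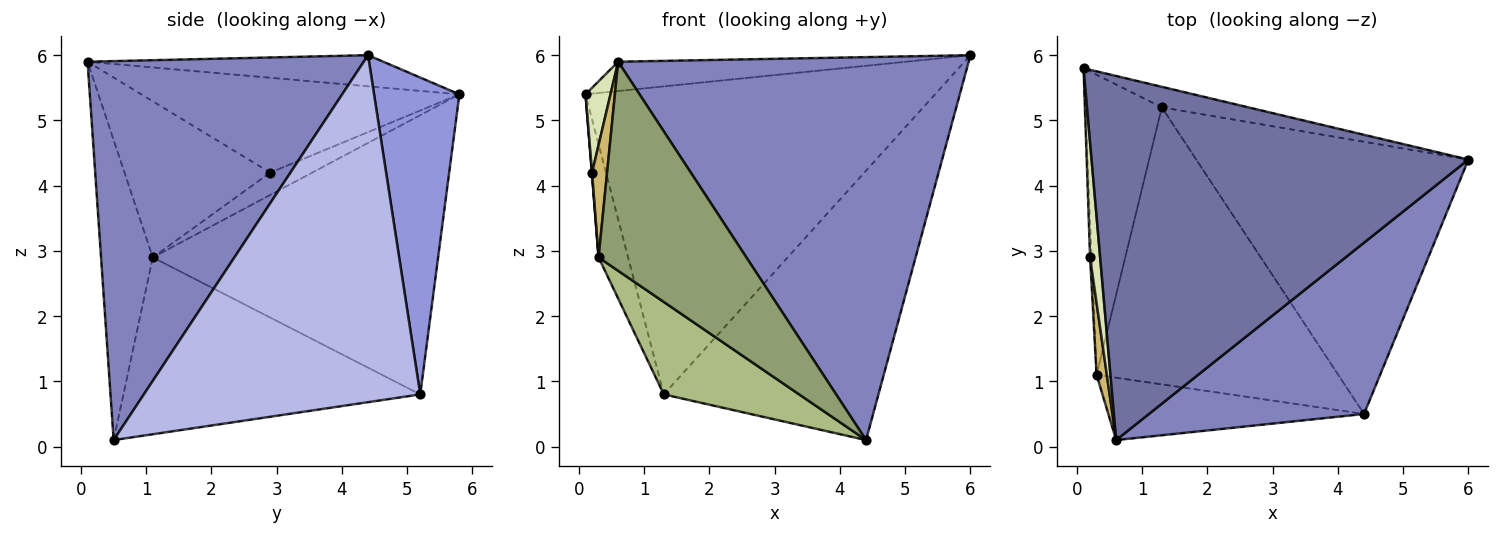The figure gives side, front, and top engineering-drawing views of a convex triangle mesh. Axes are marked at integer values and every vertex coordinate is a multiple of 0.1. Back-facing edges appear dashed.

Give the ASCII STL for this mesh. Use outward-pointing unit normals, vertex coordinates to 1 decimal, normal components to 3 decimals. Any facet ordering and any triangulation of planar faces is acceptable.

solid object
 facet normal -0.082 0.080 0.993
  outer loop
   vertex 0.6 0.1 5.9
   vertex 6.0 4.4 6.0
   vertex 0.1 5.8 5.4
  endloop
 endfacet
 facet normal 0.584 -0.741 0.331
  outer loop
   vertex 4.4 0.5 0.1
   vertex 6.0 4.4 6.0
   vertex 0.6 0.1 5.9
  endloop
 endfacet
 facet normal 0.237 0.969 -0.065
  outer loop
   vertex 1.3 5.2 0.8
   vertex 0.1 5.8 5.4
   vertex 6.0 4.4 6.0
  endloop
 endfacet
 facet normal 0.671 0.521 -0.527
  outer loop
   vertex 1.3 5.2 0.8
   vertex 6.0 4.4 6.0
   vertex 4.4 0.5 0.1
  endloop
 endfacet
 facet normal -0.318 -0.909 -0.271
  outer loop
   vertex 0.3 1.1 2.9
   vertex 4.4 0.5 0.1
   vertex 0.6 0.1 5.9
  endloop
 endfacet
 facet normal -0.570 -0.260 -0.779
  outer loop
   vertex 0.3 1.1 2.9
   vertex 1.3 5.2 0.8
   vertex 4.4 0.5 0.1
  endloop
 endfacet
 facet normal -0.960 0.099 -0.263
  outer loop
   vertex 0.3 1.1 2.9
   vertex 0.1 5.8 5.4
   vertex 1.3 5.2 0.8
  endloop
 endfacet
 facet normal -0.991 -0.078 0.105
  outer loop
   vertex 0.2 2.9 4.2
   vertex 0.6 0.1 5.9
   vertex 0.1 5.8 5.4
  endloop
 endfacet
 facet normal -0.998 -0.006 -0.068
  outer loop
   vertex 0.2 2.9 4.2
   vertex 0.1 5.8 5.4
   vertex 0.3 1.1 2.9
  endloop
 endfacet
 facet normal -0.993 -0.102 0.065
  outer loop
   vertex 0.2 2.9 4.2
   vertex 0.3 1.1 2.9
   vertex 0.6 0.1 5.9
  endloop
 endfacet
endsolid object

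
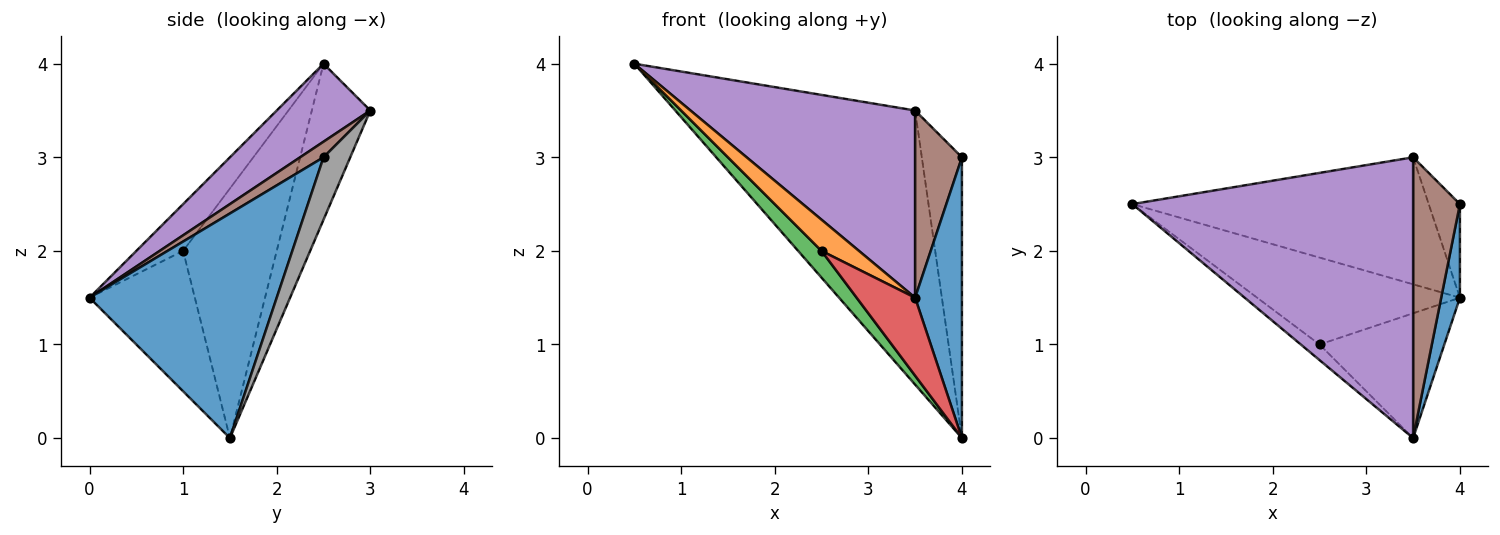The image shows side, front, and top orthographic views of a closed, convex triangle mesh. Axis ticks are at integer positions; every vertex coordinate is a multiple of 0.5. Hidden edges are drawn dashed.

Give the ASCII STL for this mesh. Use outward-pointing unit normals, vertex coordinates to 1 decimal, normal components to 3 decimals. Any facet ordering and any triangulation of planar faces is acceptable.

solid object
 facet normal 0.967 -0.242 0.081
  outer loop
   vertex 4.0 1.5 0.0
   vertex 4.0 2.5 3.0
   vertex 3.5 0.0 1.5
  endloop
 endfacet
 facet normal -0.745 -0.596 -0.298
  outer loop
   vertex 2.5 1.0 2.0
   vertex 3.5 0.0 1.5
   vertex 0.5 2.5 4.0
  endloop
 endfacet
 facet normal -0.762 -0.190 -0.619
  outer loop
   vertex 2.5 1.0 2.0
   vertex 0.5 2.5 4.0
   vertex 4.0 1.5 0.0
  endloop
 endfacet
 facet normal -0.690 -0.383 -0.614
  outer loop
   vertex 2.5 1.0 2.0
   vertex 4.0 1.5 0.0
   vertex 3.5 0.0 1.5
  endloop
 endfacet
 facet normal 0.225 -0.540 0.811
  outer loop
   vertex 3.5 3.0 3.5
   vertex 0.5 2.5 4.0
   vertex 3.5 0.0 1.5
  endloop
 endfacet
 facet normal 0.267 -0.535 0.802
  outer loop
   vertex 3.5 3.0 3.5
   vertex 3.5 0.0 1.5
   vertex 4.0 2.5 3.0
  endloop
 endfacet
 facet normal -0.216 0.886 -0.411
  outer loop
   vertex 3.5 3.0 3.5
   vertex 4.0 1.5 0.0
   vertex 0.5 2.5 4.0
  endloop
 endfacet
 facet normal 0.535 0.802 -0.267
  outer loop
   vertex 3.5 3.0 3.5
   vertex 4.0 2.5 3.0
   vertex 4.0 1.5 0.0
  endloop
 endfacet
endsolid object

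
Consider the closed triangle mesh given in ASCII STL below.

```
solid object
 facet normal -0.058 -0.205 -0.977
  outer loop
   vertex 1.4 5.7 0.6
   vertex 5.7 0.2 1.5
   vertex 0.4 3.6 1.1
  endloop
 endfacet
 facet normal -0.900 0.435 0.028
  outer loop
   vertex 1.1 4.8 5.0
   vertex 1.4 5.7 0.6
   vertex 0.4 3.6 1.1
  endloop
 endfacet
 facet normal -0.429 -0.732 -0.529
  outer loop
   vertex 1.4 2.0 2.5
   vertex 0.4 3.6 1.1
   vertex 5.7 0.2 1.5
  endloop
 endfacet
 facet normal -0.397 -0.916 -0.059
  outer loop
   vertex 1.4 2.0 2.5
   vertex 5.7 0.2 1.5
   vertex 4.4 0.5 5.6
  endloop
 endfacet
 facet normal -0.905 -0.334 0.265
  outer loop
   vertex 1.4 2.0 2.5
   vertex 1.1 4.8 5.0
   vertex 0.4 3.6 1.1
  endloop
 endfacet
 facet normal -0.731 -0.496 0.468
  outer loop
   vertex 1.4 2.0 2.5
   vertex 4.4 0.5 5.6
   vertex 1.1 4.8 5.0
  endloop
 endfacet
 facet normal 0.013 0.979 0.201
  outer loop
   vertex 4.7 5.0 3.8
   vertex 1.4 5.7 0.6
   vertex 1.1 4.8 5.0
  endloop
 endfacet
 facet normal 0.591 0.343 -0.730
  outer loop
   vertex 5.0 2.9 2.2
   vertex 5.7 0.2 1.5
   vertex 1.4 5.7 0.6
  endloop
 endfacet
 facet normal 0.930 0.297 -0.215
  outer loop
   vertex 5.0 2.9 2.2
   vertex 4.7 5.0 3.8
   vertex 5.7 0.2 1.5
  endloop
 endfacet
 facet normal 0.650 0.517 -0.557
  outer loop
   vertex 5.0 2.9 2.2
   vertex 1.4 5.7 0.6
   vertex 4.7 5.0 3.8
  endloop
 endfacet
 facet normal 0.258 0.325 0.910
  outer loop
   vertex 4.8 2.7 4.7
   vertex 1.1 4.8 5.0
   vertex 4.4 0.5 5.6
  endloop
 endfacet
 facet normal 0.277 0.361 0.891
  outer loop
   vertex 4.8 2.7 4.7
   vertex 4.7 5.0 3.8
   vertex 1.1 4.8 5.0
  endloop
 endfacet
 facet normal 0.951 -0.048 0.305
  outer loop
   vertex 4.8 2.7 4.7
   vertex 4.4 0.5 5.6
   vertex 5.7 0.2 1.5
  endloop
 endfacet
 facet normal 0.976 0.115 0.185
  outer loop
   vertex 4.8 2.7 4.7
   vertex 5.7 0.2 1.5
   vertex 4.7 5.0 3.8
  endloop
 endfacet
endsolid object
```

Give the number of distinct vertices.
9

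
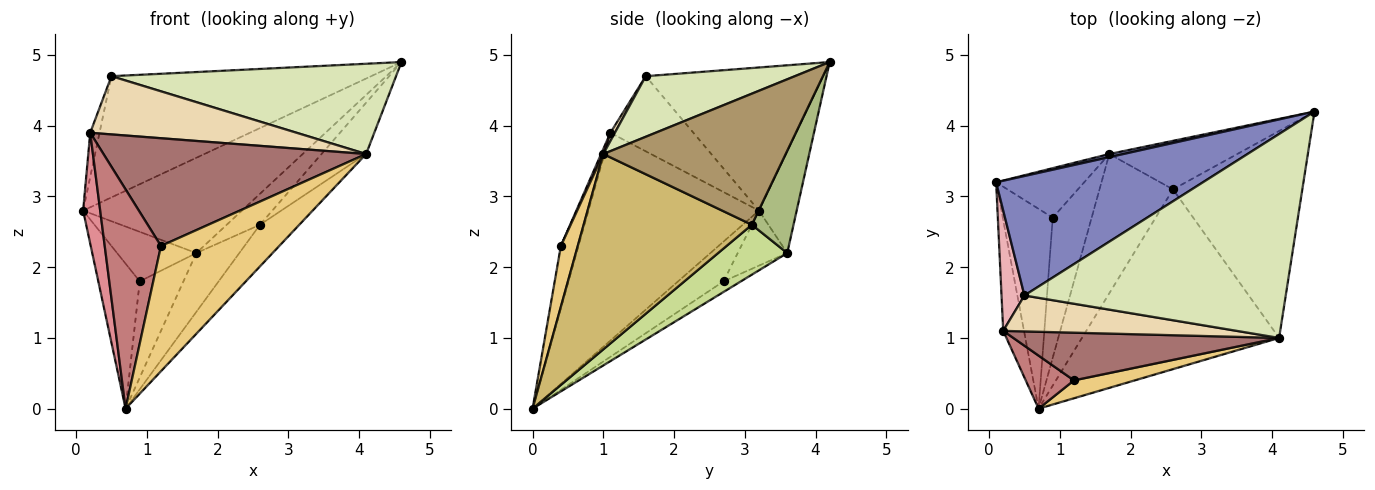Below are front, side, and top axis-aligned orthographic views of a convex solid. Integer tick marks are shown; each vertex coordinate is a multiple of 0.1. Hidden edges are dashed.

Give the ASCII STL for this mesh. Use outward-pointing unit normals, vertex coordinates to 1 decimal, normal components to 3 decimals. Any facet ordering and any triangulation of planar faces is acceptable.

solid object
 facet normal -0.231 0.972 0.032
  outer loop
   vertex 1.7 3.6 2.2
   vertex 0.1 3.2 2.8
   vertex 4.6 4.2 4.9
  endloop
 endfacet
 facet normal -0.437 0.641 0.631
  outer loop
   vertex 0.5 1.6 4.7
   vertex 4.6 4.2 4.9
   vertex 0.1 3.2 2.8
  endloop
 endfacet
 facet normal -0.542 0.494 -0.680
  outer loop
   vertex 0.9 2.7 1.8
   vertex 0.7 0.0 0.0
   vertex 0.1 3.2 2.8
  endloop
 endfacet
 facet normal -0.404 0.647 -0.647
  outer loop
   vertex 0.9 2.7 1.8
   vertex 0.1 3.2 2.8
   vertex 1.7 3.6 2.2
  endloop
 endfacet
 facet normal -0.219 0.552 -0.804
  outer loop
   vertex 0.9 2.7 1.8
   vertex 1.7 3.6 2.2
   vertex 0.7 0.0 0.0
  endloop
 endfacet
 facet normal 0.559 0.446 -0.699
  outer loop
   vertex 2.6 3.1 2.6
   vertex 1.7 3.6 2.2
   vertex 4.6 4.2 4.9
  endloop
 endfacet
 facet normal 0.530 0.330 -0.781
  outer loop
   vertex 2.6 3.1 2.6
   vertex 0.7 0.0 0.0
   vertex 1.7 3.6 2.2
  endloop
 endfacet
 facet normal 0.207 -0.396 0.895
  outer loop
   vertex 4.1 1.0 3.6
   vertex 4.6 4.2 4.9
   vertex 0.5 1.6 4.7
  endloop
 endfacet
 facet normal 0.701 0.171 -0.692
  outer loop
   vertex 4.1 1.0 3.6
   vertex 2.6 3.1 2.6
   vertex 4.6 4.2 4.9
  endloop
 endfacet
 facet normal 0.694 0.162 -0.701
  outer loop
   vertex 4.1 1.0 3.6
   vertex 0.7 0.0 0.0
   vertex 2.6 3.1 2.6
  endloop
 endfacet
 facet normal 0.140 -0.980 0.140
  outer loop
   vertex 1.2 0.4 2.3
   vertex 0.7 0.0 0.0
   vertex 4.1 1.0 3.6
  endloop
 endfacet
 facet normal 0.019 -0.851 0.525
  outer loop
   vertex 0.2 1.1 3.9
   vertex 4.1 1.0 3.6
   vertex 0.5 1.6 4.7
  endloop
 endfacet
 facet normal 0.008 -0.914 0.405
  outer loop
   vertex 0.2 1.1 3.9
   vertex 1.2 0.4 2.3
   vertex 4.1 1.0 3.6
  endloop
 endfacet
 facet normal -0.291 -0.930 0.225
  outer loop
   vertex 0.2 1.1 3.9
   vertex 0.7 0.0 0.0
   vertex 1.2 0.4 2.3
  endloop
 endfacet
 facet normal -0.990 -0.099 -0.099
  outer loop
   vertex 0.2 1.1 3.9
   vertex 0.1 3.2 2.8
   vertex 0.7 0.0 0.0
  endloop
 endfacet
 facet normal -0.951 0.107 0.290
  outer loop
   vertex 0.2 1.1 3.9
   vertex 0.5 1.6 4.7
   vertex 0.1 3.2 2.8
  endloop
 endfacet
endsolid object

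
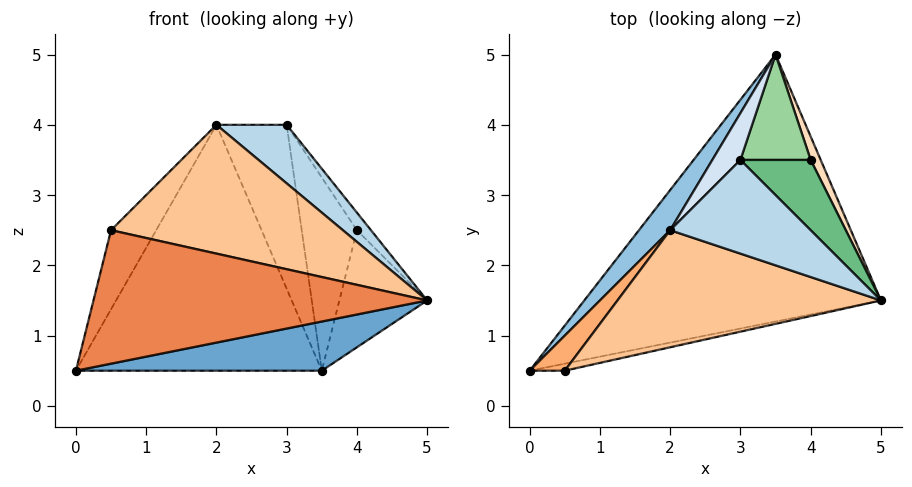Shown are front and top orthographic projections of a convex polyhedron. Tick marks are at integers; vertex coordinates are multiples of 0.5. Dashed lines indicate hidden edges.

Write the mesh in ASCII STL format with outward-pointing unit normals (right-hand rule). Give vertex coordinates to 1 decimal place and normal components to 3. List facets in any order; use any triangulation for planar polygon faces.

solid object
 facet normal 0.227 -0.176 -0.958
  outer loop
   vertex 3.5 5.0 0.5
   vertex 5.0 1.5 1.5
   vertex 0.0 0.5 0.5
  endloop
 endfacet
 facet normal -0.785 0.611 0.100
  outer loop
   vertex 2.0 2.5 4.0
   vertex 3.5 5.0 0.5
   vertex 0.0 0.5 0.5
  endloop
 endfacet
 facet normal 0.468 -0.468 0.749
  outer loop
   vertex 3.0 3.5 4.0
   vertex 2.0 2.5 4.0
   vertex 5.0 1.5 1.5
  endloop
 endfacet
 facet normal -0.693 0.693 0.198
  outer loop
   vertex 3.0 3.5 4.0
   vertex 3.5 5.0 0.5
   vertex 2.0 2.5 4.0
  endloop
 endfacet
 facet normal 0.206 -0.977 -0.051
  outer loop
   vertex 0.5 0.5 2.5
   vertex 0.0 0.5 0.5
   vertex 5.0 1.5 1.5
  endloop
 endfacet
 facet normal -0.852 0.479 0.213
  outer loop
   vertex 0.5 0.5 2.5
   vertex 2.0 2.5 4.0
   vertex 0.0 0.5 0.5
  endloop
 endfacet
 facet normal 0.300 -0.706 0.642
  outer loop
   vertex 0.5 0.5 2.5
   vertex 5.0 1.5 1.5
   vertex 2.0 2.5 4.0
  endloop
 endfacet
 facet normal 0.907 0.412 0.082
  outer loop
   vertex 4.0 3.5 2.5
   vertex 5.0 1.5 1.5
   vertex 3.5 5.0 0.5
  endloop
 endfacet
 facet normal 0.824 0.137 0.549
  outer loop
   vertex 4.0 3.5 2.5
   vertex 3.0 3.5 4.0
   vertex 5.0 1.5 1.5
  endloop
 endfacet
 facet normal 0.583 0.713 0.389
  outer loop
   vertex 4.0 3.5 2.5
   vertex 3.5 5.0 0.5
   vertex 3.0 3.5 4.0
  endloop
 endfacet
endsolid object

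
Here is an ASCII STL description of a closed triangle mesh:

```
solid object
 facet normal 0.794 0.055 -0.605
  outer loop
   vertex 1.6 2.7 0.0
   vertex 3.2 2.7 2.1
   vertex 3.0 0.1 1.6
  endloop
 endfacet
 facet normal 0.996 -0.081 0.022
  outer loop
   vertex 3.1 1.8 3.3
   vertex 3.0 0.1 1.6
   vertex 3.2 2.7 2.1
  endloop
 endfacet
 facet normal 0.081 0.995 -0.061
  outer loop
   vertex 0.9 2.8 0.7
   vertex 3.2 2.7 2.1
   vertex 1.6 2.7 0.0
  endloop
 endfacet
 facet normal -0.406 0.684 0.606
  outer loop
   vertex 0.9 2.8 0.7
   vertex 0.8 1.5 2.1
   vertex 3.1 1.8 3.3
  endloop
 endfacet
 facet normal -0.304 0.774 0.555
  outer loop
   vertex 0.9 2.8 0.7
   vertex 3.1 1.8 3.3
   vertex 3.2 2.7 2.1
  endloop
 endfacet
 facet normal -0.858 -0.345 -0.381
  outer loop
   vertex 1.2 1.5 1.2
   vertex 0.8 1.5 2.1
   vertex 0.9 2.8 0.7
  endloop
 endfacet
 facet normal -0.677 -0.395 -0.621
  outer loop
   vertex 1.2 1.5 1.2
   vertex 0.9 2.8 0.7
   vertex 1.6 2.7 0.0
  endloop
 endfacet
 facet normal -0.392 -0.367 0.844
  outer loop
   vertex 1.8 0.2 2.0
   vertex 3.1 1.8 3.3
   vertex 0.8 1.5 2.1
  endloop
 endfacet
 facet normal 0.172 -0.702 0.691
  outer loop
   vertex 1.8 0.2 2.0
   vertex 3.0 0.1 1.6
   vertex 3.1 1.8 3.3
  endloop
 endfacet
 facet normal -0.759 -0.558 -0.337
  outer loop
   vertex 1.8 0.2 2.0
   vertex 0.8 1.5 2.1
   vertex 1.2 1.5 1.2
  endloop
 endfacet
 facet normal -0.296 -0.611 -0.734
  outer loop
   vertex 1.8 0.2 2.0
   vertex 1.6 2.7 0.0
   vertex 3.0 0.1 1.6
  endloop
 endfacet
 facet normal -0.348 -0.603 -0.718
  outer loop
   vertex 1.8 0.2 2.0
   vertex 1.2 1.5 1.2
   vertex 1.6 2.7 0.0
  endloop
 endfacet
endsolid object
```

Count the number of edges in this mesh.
18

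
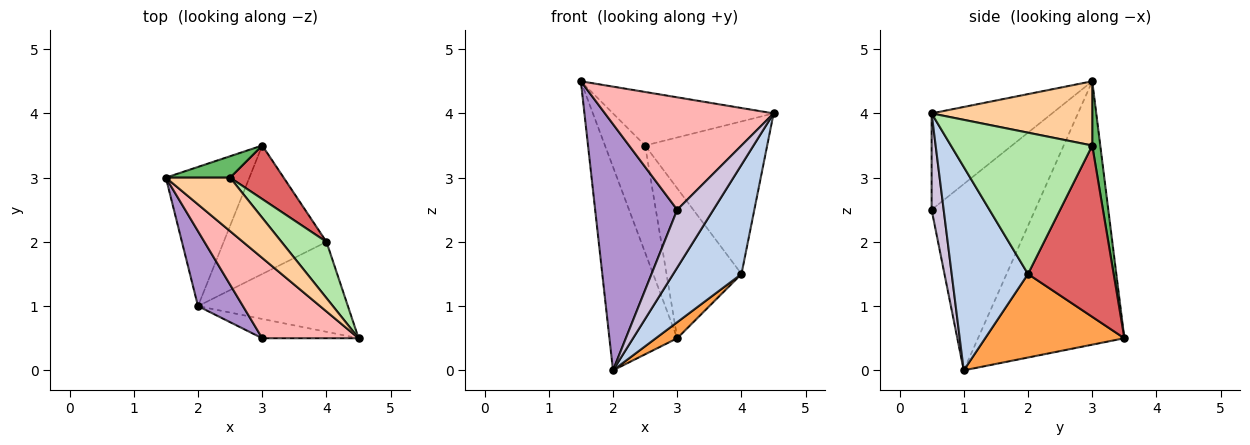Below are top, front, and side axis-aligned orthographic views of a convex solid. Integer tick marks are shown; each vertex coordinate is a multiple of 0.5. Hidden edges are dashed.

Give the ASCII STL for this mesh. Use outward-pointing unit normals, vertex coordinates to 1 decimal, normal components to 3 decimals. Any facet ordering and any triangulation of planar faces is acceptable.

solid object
 facet normal -0.872 0.404 -0.276
  outer loop
   vertex 2.0 1.0 0.0
   vertex 1.5 3.0 4.5
   vertex 3.0 3.5 0.5
  endloop
 endfacet
 facet normal 0.653 -0.584 -0.481
  outer loop
   vertex 4.0 2.0 1.5
   vertex 4.5 0.5 4.0
   vertex 2.0 1.0 0.0
  endloop
 endfacet
 facet normal 0.628 -0.097 -0.772
  outer loop
   vertex 4.0 2.0 1.5
   vertex 2.0 1.0 0.0
   vertex 3.0 3.5 0.5
  endloop
 endfacet
 facet normal 0.577 0.577 0.577
  outer loop
   vertex 2.5 3.0 3.5
   vertex 1.5 3.0 4.5
   vertex 4.5 0.5 4.0
  endloop
 endfacet
 facet normal 0.192 0.962 0.192
  outer loop
   vertex 2.5 3.0 3.5
   vertex 3.0 3.5 0.5
   vertex 1.5 3.0 4.5
  endloop
 endfacet
 facet normal 0.736 0.635 0.234
  outer loop
   vertex 2.5 3.0 3.5
   vertex 4.5 0.5 4.0
   vertex 4.0 2.0 1.5
  endloop
 endfacet
 facet normal 0.733 0.641 0.229
  outer loop
   vertex 2.5 3.0 3.5
   vertex 4.0 2.0 1.5
   vertex 3.0 3.5 0.5
  endloop
 endfacet
 facet normal -0.503 -0.704 0.503
  outer loop
   vertex 3.0 0.5 2.5
   vertex 4.5 0.5 4.0
   vertex 1.5 3.0 4.5
  endloop
 endfacet
 facet normal -0.770 -0.611 0.186
  outer loop
   vertex 3.0 0.5 2.5
   vertex 1.5 3.0 4.5
   vertex 2.0 1.0 0.0
  endloop
 endfacet
 facet normal 0.302 -0.905 -0.302
  outer loop
   vertex 3.0 0.5 2.5
   vertex 2.0 1.0 0.0
   vertex 4.5 0.5 4.0
  endloop
 endfacet
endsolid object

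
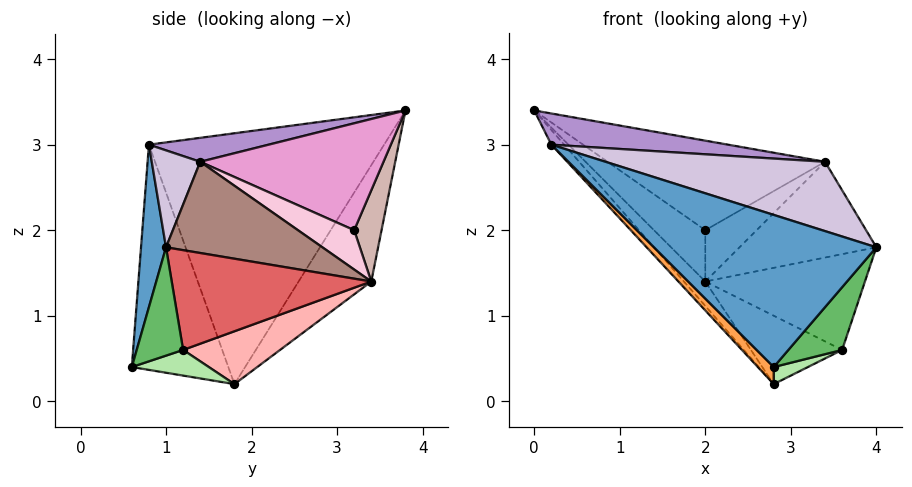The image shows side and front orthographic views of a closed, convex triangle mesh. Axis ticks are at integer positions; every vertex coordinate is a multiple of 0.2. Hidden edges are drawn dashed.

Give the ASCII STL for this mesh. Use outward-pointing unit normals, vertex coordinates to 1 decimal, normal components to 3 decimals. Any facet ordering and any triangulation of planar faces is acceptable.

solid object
 facet normal 0.110 -0.977 0.185
  outer loop
   vertex 0.2 0.8 3.0
   vertex 2.8 0.6 0.4
   vertex 4.0 1.0 1.8
  endloop
 endfacet
 facet normal -0.739 0.040 -0.672
  outer loop
   vertex 0.2 0.8 3.0
   vertex 0.0 3.8 3.4
   vertex 2.8 1.8 0.2
  endloop
 endfacet
 facet normal -0.707 -0.116 -0.698
  outer loop
   vertex 0.2 0.8 3.0
   vertex 2.8 1.8 0.2
   vertex 2.8 0.6 0.4
  endloop
 endfacet
 facet normal -0.673 0.198 -0.713
  outer loop
   vertex 2.0 3.4 1.4
   vertex 2.8 1.8 0.2
   vertex 0.0 3.8 3.4
  endloop
 endfacet
 facet normal 0.618 -0.716 -0.325
  outer loop
   vertex 3.6 1.2 0.6
   vertex 4.0 1.0 1.8
   vertex 2.8 0.6 0.4
  endloop
 endfacet
 facet normal 0.347 -0.154 -0.925
  outer loop
   vertex 3.6 1.2 0.6
   vertex 2.8 0.6 0.4
   vertex 2.8 1.8 0.2
  endloop
 endfacet
 facet normal 0.772 0.617 -0.154
  outer loop
   vertex 3.6 1.2 0.6
   vertex 2.0 3.4 1.4
   vertex 4.0 1.0 1.8
  endloop
 endfacet
 facet normal 0.669 0.630 -0.394
  outer loop
   vertex 3.6 1.2 0.6
   vertex 2.8 1.8 0.2
   vertex 2.0 3.4 1.4
  endloop
 endfacet
 facet normal 0.085 -0.126 0.988
  outer loop
   vertex 3.4 1.4 2.8
   vertex 0.0 3.8 3.4
   vertex 0.2 0.8 3.0
  endloop
 endfacet
 facet normal 0.191 -0.866 0.461
  outer loop
   vertex 3.4 1.4 2.8
   vertex 0.2 0.8 3.0
   vertex 4.0 1.0 1.8
  endloop
 endfacet
 facet normal 0.740 0.647 0.185
  outer loop
   vertex 3.4 1.4 2.8
   vertex 4.0 1.0 1.8
   vertex 2.0 3.4 1.4
  endloop
 endfacet
 facet normal 0.451 0.846 0.282
  outer loop
   vertex 2.0 3.2 2.0
   vertex 2.0 3.4 1.4
   vertex 0.0 3.8 3.4
  endloop
 endfacet
 facet normal 0.554 0.658 0.510
  outer loop
   vertex 2.0 3.2 2.0
   vertex 0.0 3.8 3.4
   vertex 3.4 1.4 2.8
  endloop
 endfacet
 facet normal 0.721 0.658 0.219
  outer loop
   vertex 2.0 3.2 2.0
   vertex 3.4 1.4 2.8
   vertex 2.0 3.4 1.4
  endloop
 endfacet
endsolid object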